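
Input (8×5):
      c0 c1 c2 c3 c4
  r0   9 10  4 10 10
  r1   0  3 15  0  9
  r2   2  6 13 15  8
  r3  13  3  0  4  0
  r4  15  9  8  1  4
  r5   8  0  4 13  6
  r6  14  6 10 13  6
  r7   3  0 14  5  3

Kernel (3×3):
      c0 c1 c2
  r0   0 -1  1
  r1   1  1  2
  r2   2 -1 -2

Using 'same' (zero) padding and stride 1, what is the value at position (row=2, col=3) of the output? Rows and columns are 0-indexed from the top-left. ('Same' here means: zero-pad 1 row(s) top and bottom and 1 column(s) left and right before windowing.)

The receptive field on the zero-padded input at this output position is [15 0 9 / 13 15 8 / 0 4 0]. Elementwise product with the kernel and sum: 0·-1 + 9·1 + 13·1 + 15·1 + 8·2 + 0·2 + 4·-1 + 0·-2.

49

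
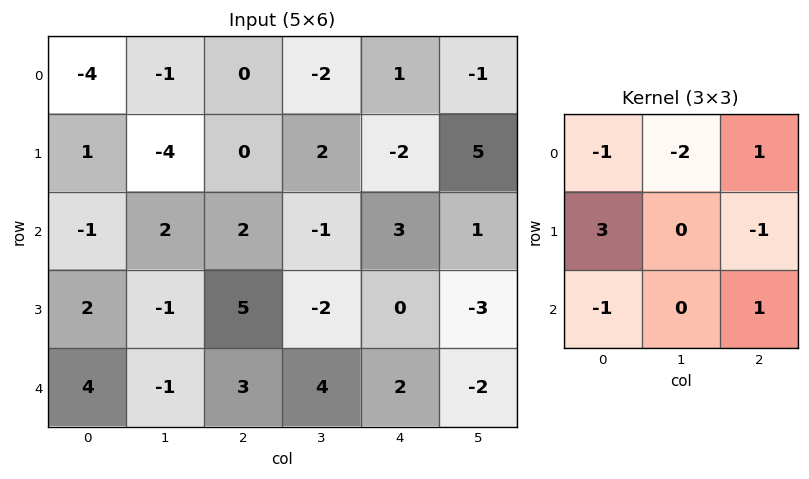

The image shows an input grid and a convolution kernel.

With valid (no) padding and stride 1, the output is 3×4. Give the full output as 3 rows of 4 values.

Output[0,0]: The receptive field on the input at this output position is [-4 -1 0 / 1 -4 0 / -1 2 2]. Elementwise product with the kernel and sum: -4·-1 + -1·-2 + 0·1 + 1·3 + 0·-1 + -1·-1 + 2·1.

12 -18 8 2
5 12 -8 2
-1 -3 17 -13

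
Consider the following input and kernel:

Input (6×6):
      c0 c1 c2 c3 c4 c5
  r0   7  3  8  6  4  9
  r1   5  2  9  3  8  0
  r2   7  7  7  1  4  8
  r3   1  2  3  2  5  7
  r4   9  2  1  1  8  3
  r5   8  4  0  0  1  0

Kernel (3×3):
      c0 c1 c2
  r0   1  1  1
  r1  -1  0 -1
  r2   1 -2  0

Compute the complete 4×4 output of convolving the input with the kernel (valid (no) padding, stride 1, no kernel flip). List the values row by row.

-3 5 6 9
-1 2 8 -6
22 11 3 -11
-4 8 1 8

Output[0,0]: The receptive field on the input at this output position is [7 3 8 / 5 2 9 / 7 7 7]. Elementwise product with the kernel and sum: 7·1 + 3·1 + 8·1 + 5·-1 + 9·-1 + 7·1 + 7·-2.
Output[0,1]: The receptive field on the input at this output position is [3 8 6 / 2 9 3 / 7 7 1]. Elementwise product with the kernel and sum: 3·1 + 8·1 + 6·1 + 2·-1 + 3·-1 + 7·1 + 7·-2.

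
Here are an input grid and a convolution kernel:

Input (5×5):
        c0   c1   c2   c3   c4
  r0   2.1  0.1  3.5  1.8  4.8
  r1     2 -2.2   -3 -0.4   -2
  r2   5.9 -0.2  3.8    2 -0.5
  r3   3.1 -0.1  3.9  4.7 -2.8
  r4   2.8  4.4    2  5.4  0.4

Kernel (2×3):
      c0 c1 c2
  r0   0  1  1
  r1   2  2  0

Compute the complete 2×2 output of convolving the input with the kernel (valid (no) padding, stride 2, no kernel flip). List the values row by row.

3.2 -0.2
9.6 18.7

Output[0,0]: The receptive field on the input at this output position is [2.1 0.1 3.5 / 2 -2.2 -3]. Elementwise product with the kernel and sum: 0.1·1 + 3.5·1 + 2·2 + -2.2·2.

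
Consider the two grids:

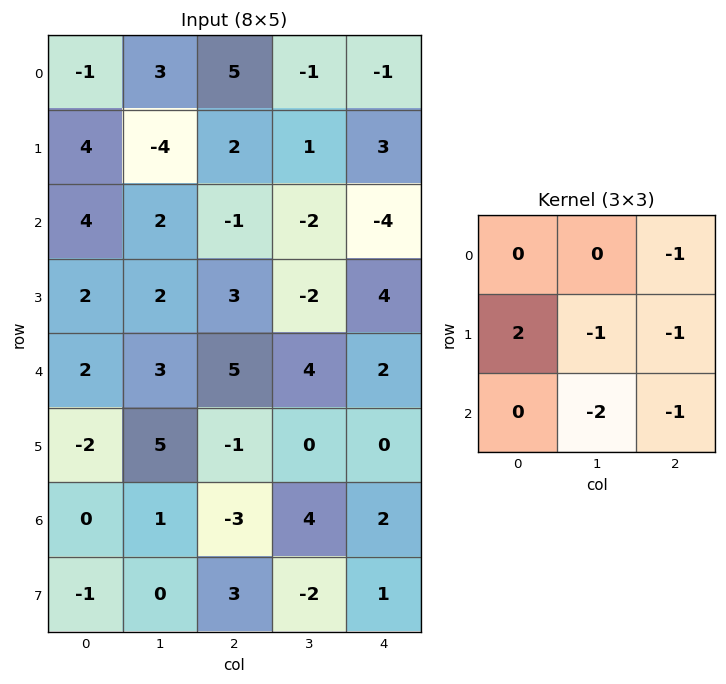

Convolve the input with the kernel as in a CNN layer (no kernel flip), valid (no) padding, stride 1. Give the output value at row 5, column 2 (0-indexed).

-9

The receptive field on the input at this output position is [-1 0 0 / -3 4 2 / 3 -2 1]. Elementwise product with the kernel and sum: 0·-1 + -3·2 + 4·-1 + 2·-1 + -2·-2 + 1·-1.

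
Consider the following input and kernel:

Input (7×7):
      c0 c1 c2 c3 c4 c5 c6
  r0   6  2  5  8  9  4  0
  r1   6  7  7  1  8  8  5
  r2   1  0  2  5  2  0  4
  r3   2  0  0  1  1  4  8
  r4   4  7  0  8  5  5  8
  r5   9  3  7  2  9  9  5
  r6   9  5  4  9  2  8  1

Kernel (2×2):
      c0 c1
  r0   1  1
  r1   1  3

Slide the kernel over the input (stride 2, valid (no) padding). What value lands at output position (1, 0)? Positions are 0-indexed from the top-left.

3

The receptive field on the input at this output position is [1 0 / 2 0]. Elementwise product with the kernel and sum: 1·1 + 0·1 + 2·1 + 0·3.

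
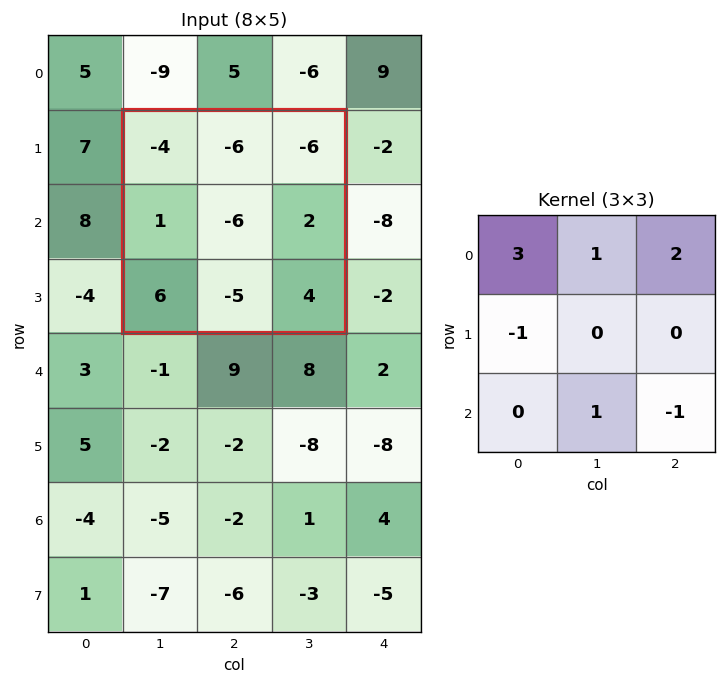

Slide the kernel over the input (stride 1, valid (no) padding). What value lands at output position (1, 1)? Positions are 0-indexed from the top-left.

-40

The receptive field on the input at this output position is [-4 -6 -6 / 1 -6 2 / 6 -5 4]. Elementwise product with the kernel and sum: -4·3 + -6·1 + -6·2 + 1·-1 + -5·1 + 4·-1.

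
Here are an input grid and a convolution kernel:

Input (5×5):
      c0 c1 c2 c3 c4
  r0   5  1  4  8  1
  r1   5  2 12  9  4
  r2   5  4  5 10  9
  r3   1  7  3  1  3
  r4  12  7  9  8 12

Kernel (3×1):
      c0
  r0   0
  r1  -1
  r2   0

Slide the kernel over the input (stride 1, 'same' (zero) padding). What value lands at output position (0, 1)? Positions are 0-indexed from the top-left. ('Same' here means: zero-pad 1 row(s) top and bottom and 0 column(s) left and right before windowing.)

The receptive field on the zero-padded input at this output position is [0 / 1 / 2]. Elementwise product with the kernel and sum: 1·-1.

-1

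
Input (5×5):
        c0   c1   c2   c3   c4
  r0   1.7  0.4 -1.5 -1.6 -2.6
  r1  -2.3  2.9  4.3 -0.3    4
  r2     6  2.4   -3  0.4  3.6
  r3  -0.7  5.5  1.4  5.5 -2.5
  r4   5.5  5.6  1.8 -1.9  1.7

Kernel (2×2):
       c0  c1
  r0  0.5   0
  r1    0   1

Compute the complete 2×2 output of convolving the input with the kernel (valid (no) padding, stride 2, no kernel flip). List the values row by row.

3.75 -1.05
8.5 4

Output[0,0]: The receptive field on the input at this output position is [1.7 0.4 / -2.3 2.9]. Elementwise product with the kernel and sum: 1.7·0.5 + 2.9·1.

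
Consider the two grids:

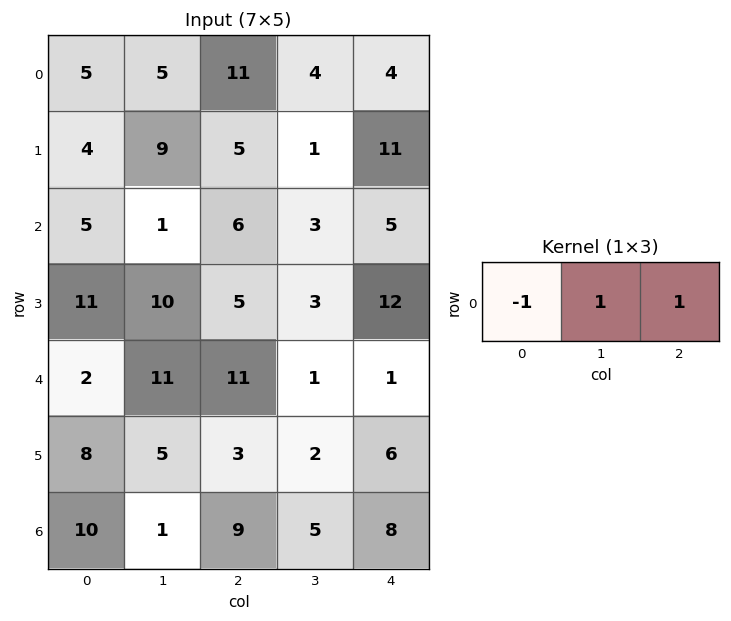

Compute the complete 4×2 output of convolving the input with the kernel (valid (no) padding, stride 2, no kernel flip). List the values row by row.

11 -3
2 2
20 -9
0 4

Output[0,0]: The receptive field on the input at this output position is [5 5 11]. Elementwise product with the kernel and sum: 5·-1 + 5·1 + 11·1.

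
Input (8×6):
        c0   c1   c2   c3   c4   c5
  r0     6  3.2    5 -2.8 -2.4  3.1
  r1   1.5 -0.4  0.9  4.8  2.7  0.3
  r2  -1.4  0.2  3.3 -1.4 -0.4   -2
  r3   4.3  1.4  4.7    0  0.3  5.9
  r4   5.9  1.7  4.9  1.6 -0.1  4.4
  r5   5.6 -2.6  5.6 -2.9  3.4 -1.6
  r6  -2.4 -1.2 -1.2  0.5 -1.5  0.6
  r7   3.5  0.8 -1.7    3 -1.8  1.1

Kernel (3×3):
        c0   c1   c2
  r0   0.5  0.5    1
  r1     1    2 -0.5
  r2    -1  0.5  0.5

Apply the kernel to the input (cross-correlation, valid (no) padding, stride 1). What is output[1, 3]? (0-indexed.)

5.95

The receptive field on the input at this output position is [4.8 2.7 0.3 / -1.4 -0.4 -2 / 0 0.3 5.9]. Elementwise product with the kernel and sum: 4.8·0.5 + 2.7·0.5 + 0.3·1 + -1.4·1 + -0.4·2 + -2·-0.5 + 0·-1 + 0.3·0.5 + 5.9·0.5.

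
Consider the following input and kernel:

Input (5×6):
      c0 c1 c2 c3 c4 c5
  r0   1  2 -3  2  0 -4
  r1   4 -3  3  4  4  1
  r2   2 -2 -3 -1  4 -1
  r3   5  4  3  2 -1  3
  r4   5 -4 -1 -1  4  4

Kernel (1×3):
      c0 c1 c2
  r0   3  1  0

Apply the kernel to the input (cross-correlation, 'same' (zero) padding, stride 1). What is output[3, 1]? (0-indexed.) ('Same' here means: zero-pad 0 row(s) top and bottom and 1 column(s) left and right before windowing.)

19

The receptive field on the zero-padded input at this output position is [5 4 3]. Elementwise product with the kernel and sum: 5·3 + 4·1.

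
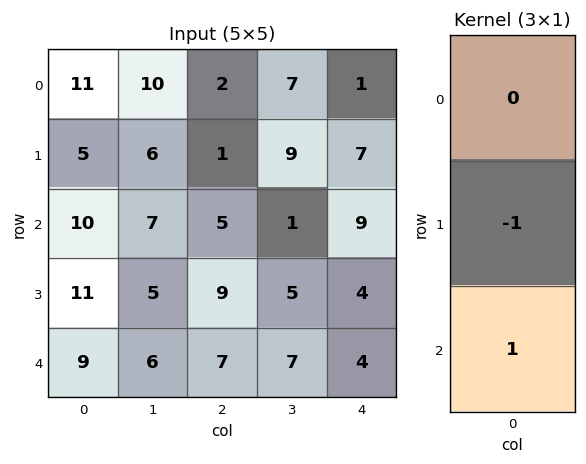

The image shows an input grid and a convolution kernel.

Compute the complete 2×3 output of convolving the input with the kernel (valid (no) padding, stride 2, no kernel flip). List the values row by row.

Output[0,0]: The receptive field on the input at this output position is [11 / 5 / 10]. Elementwise product with the kernel and sum: 5·-1 + 10·1.

5 4 2
-2 -2 0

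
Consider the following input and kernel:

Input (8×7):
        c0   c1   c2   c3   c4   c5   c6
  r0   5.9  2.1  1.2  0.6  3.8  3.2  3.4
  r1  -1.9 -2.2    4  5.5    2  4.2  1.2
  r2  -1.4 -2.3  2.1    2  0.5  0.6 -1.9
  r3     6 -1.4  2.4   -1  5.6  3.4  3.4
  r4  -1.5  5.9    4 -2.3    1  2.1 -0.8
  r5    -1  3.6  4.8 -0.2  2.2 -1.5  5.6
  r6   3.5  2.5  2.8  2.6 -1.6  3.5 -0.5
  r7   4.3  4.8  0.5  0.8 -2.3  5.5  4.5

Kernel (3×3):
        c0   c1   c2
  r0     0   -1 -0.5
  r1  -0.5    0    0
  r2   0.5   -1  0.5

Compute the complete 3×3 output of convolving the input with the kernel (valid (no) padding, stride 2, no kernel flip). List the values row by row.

Output[0,0]: The receptive field on the input at this output position is [5.9 2.1 1.2 / -1.9 -2.2 4 / -1.4 -2.3 2.1]. Elementwise product with the kernel and sum: 2.1·-1 + 1.2·-0.5 + -1.9·-0.5 + -1.4·0.5 + -2.3·-1 + 2.1·0.5.
Output[0,1]: The receptive field on the input at this output position is [1.2 0.6 3.8 / 4 5.5 2 / 2.1 2 0.5]. Elementwise product with the kernel and sum: 0.6·-1 + 3.8·-0.5 + 4·-0.5 + 2.1·0.5 + 2·-1 + 0.5·0.5.

0.9 -5.2 -7.2
-6.4 1.35 -4.45
-6.75 -2.6 -7.35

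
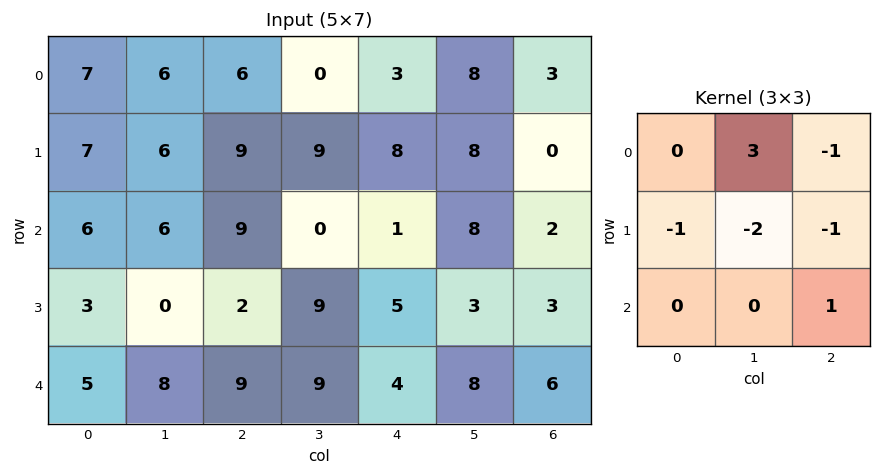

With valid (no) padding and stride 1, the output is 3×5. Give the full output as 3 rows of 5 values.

Output[0,0]: The receptive field on the input at this output position is [7 6 6 / 7 6 9 / 6 6 9]. Elementwise product with the kernel and sum: 6·3 + 6·-1 + 7·-1 + 6·-2 + 9·-1 + 9·1.

-7 -15 -37 -24 -1
-16 3 14 9 8
13 23 -22 -19 14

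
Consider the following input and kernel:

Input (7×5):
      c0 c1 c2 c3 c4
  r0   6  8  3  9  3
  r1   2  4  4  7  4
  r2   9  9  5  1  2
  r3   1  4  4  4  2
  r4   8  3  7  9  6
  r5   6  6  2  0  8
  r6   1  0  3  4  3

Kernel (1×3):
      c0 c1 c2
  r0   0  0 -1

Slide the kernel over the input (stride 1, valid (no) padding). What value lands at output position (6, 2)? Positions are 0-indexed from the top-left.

The receptive field on the input at this output position is [3 4 3]. Elementwise product with the kernel and sum: 3·-1.

-3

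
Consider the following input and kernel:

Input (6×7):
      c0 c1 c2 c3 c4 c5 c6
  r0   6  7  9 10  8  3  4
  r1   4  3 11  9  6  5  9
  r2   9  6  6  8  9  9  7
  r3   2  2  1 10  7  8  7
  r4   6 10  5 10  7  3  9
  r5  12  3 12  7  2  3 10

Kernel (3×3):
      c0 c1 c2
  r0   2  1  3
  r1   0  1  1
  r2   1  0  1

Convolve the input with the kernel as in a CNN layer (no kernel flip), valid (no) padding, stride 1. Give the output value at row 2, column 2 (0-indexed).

The receptive field on the input at this output position is [6 8 9 / 1 10 7 / 5 10 7]. Elementwise product with the kernel and sum: 6·2 + 8·1 + 9·3 + 10·1 + 7·1 + 5·1 + 7·1.

76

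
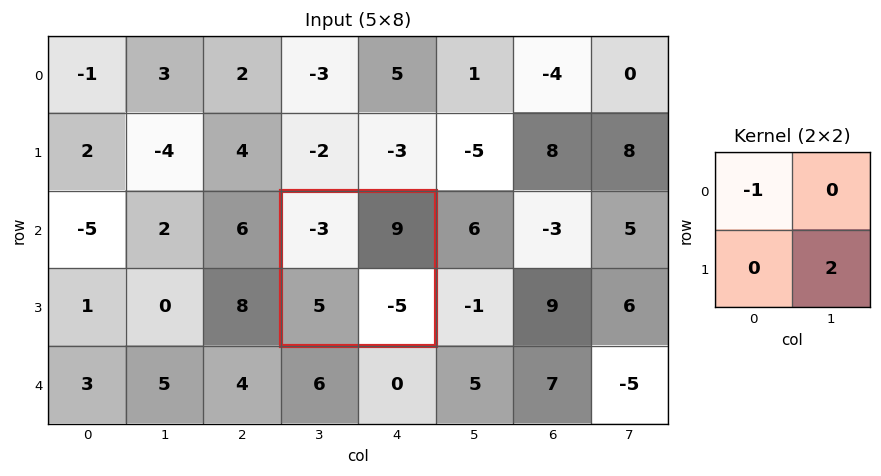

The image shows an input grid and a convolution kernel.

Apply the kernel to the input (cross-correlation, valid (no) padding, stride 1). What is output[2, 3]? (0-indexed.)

The receptive field on the input at this output position is [-3 9 / 5 -5]. Elementwise product with the kernel and sum: -3·-1 + -5·2.

-7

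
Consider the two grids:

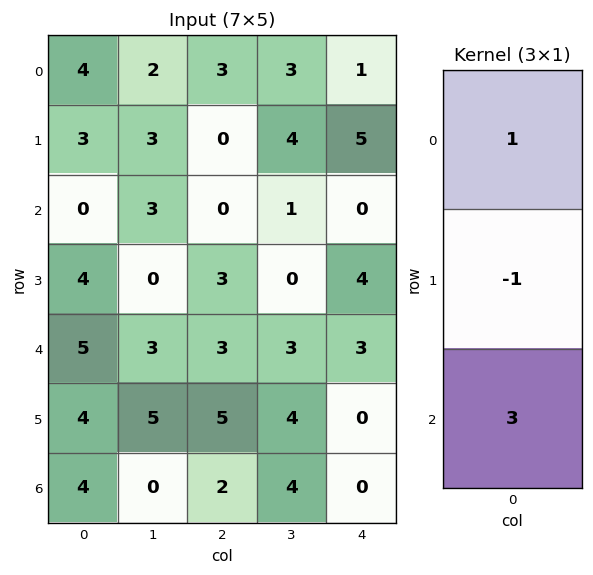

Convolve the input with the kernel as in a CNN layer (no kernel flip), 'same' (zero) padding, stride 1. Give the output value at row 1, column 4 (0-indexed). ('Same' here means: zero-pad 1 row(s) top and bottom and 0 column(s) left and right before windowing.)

-4

The receptive field on the zero-padded input at this output position is [1 / 5 / 0]. Elementwise product with the kernel and sum: 1·1 + 5·-1 + 0·3.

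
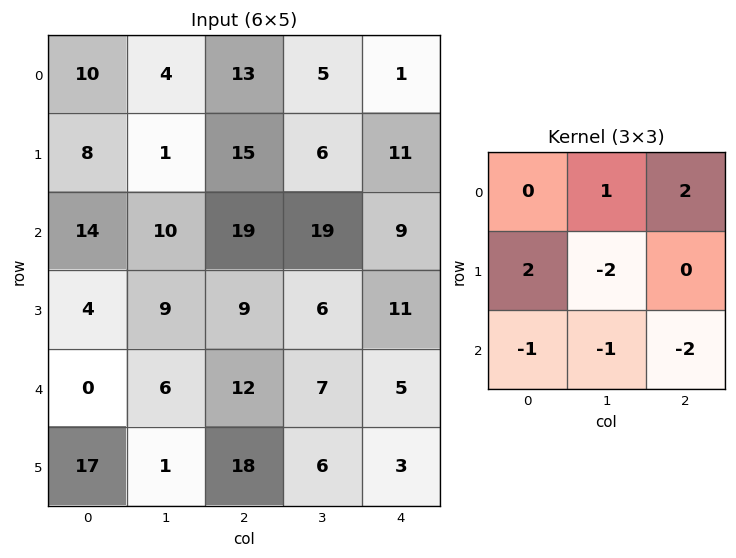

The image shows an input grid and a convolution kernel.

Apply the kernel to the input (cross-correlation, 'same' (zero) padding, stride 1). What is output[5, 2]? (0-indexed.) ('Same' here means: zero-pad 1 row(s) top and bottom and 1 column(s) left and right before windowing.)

The receptive field on the zero-padded input at this output position is [6 12 7 / 1 18 6 / 0 0 0]. Elementwise product with the kernel and sum: 12·1 + 7·2 + 1·2 + 18·-2 + 0·-1 + 0·-1 + 0·-2.

-8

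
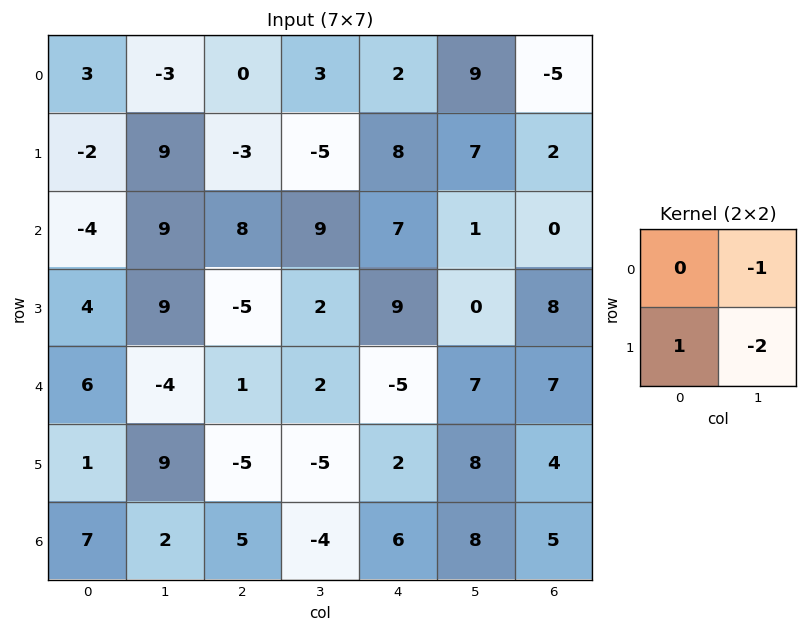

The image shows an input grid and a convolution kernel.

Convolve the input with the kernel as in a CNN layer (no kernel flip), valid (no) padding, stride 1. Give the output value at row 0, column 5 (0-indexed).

The receptive field on the input at this output position is [9 -5 / 7 2]. Elementwise product with the kernel and sum: -5·-1 + 7·1 + 2·-2.

8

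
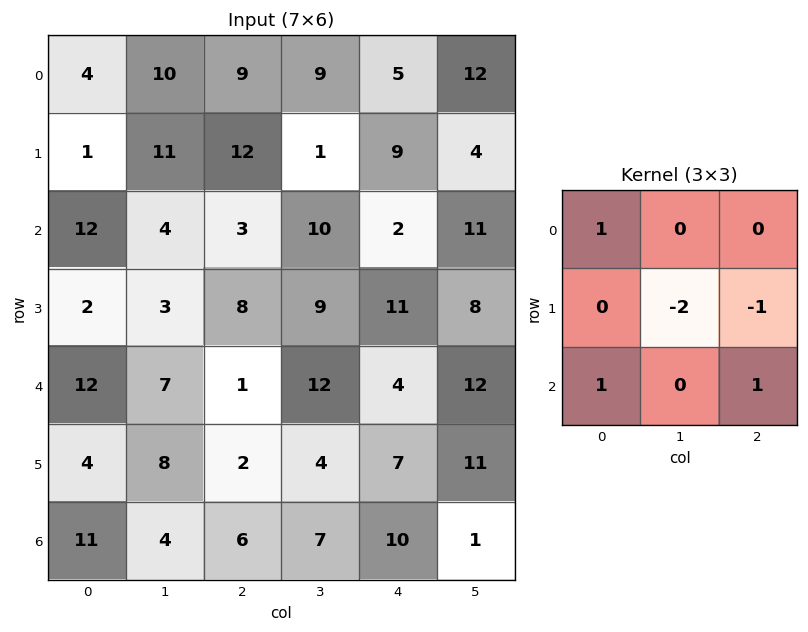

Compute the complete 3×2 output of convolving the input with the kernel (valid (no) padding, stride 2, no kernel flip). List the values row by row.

-15 3
11 -21
11 2

Output[0,0]: The receptive field on the input at this output position is [4 10 9 / 1 11 12 / 12 4 3]. Elementwise product with the kernel and sum: 4·1 + 11·-2 + 12·-1 + 12·1 + 3·1.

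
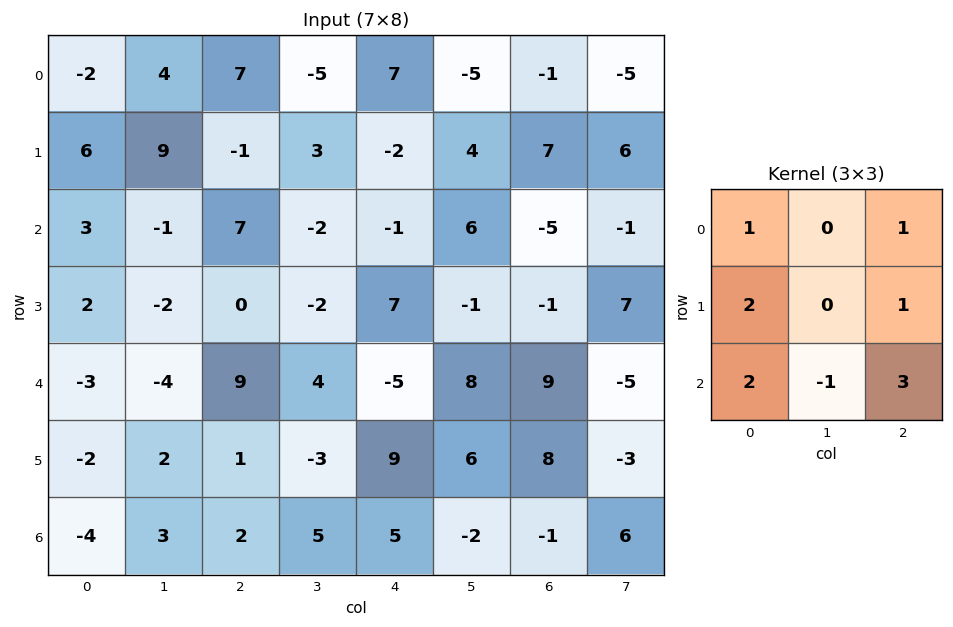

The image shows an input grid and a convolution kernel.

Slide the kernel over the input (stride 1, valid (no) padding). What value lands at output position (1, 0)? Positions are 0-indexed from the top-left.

24

The receptive field on the input at this output position is [6 9 -1 / 3 -1 7 / 2 -2 0]. Elementwise product with the kernel and sum: 6·1 + -1·1 + 3·2 + 7·1 + 2·2 + -2·-1 + 0·3.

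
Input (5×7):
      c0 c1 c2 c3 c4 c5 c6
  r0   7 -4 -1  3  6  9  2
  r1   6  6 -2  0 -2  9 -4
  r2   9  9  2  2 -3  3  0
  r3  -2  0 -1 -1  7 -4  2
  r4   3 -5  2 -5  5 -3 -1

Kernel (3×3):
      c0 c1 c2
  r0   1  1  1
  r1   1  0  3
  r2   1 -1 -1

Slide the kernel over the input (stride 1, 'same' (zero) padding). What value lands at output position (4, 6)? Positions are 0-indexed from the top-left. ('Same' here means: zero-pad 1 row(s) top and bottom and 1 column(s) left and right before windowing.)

The receptive field on the zero-padded input at this output position is [-4 2 0 / -3 -1 0 / 0 0 0]. Elementwise product with the kernel and sum: -4·1 + 2·1 + 0·1 + -3·1 + 0·3 + 0·1 + 0·-1 + 0·-1.

-5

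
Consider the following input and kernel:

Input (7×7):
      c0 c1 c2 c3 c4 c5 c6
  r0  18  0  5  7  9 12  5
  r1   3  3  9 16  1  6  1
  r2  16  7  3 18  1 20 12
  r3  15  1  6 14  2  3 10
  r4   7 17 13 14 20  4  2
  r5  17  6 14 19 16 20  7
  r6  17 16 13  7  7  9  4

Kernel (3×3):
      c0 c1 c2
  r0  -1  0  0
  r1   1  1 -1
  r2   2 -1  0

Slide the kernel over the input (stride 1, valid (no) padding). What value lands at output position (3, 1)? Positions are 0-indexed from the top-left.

13

The receptive field on the input at this output position is [1 6 14 / 17 13 14 / 6 14 19]. Elementwise product with the kernel and sum: 1·-1 + 17·1 + 13·1 + 14·-1 + 6·2 + 14·-1.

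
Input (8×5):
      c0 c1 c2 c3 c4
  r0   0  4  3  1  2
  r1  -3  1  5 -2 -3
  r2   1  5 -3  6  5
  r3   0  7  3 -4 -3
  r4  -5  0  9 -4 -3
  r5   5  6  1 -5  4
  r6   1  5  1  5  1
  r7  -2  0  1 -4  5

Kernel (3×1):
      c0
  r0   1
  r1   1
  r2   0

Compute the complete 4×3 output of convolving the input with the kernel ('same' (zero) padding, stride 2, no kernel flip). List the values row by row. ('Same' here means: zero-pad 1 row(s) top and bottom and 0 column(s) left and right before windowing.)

0 3 2
-2 2 2
-5 12 -6
6 2 5

Output[0,0]: The receptive field on the zero-padded input at this output position is [0 / 0 / -3]. Elementwise product with the kernel and sum: 0·1 + 0·1.
Output[0,1]: The receptive field on the zero-padded input at this output position is [0 / 3 / 5]. Elementwise product with the kernel and sum: 0·1 + 3·1.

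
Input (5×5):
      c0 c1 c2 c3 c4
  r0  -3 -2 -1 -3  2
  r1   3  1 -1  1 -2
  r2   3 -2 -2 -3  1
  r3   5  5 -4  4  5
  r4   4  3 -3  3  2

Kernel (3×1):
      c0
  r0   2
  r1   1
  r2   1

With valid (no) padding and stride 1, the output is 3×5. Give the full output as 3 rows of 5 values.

0 -5 -5 -8 3
14 5 -8 3 2
15 4 -11 1 9

Output[0,0]: The receptive field on the input at this output position is [-3 / 3 / 3]. Elementwise product with the kernel and sum: -3·2 + 3·1 + 3·1.
Output[0,1]: The receptive field on the input at this output position is [-2 / 1 / -2]. Elementwise product with the kernel and sum: -2·2 + 1·1 + -2·1.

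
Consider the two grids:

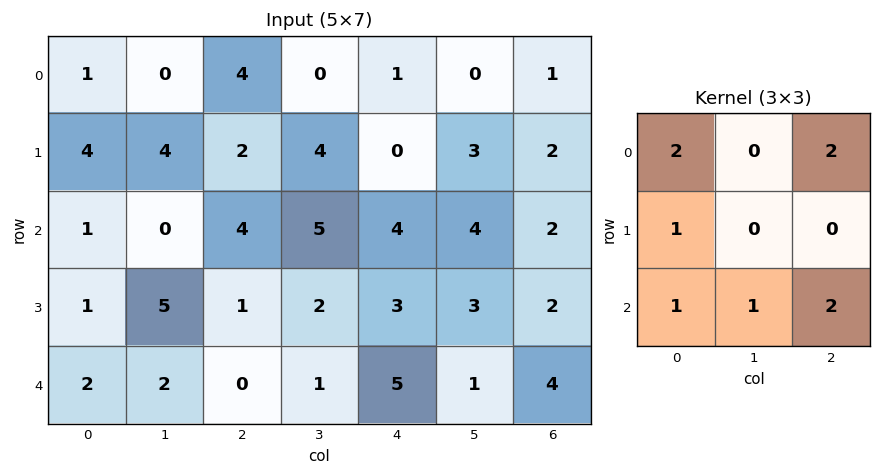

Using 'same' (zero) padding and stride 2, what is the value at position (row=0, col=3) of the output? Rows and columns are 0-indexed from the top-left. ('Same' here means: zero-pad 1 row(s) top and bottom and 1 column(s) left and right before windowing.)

The receptive field on the zero-padded input at this output position is [0 0 0 / 0 1 0 / 3 2 0]. Elementwise product with the kernel and sum: 0·2 + 0·2 + 0·1 + 3·1 + 2·1 + 0·2.

5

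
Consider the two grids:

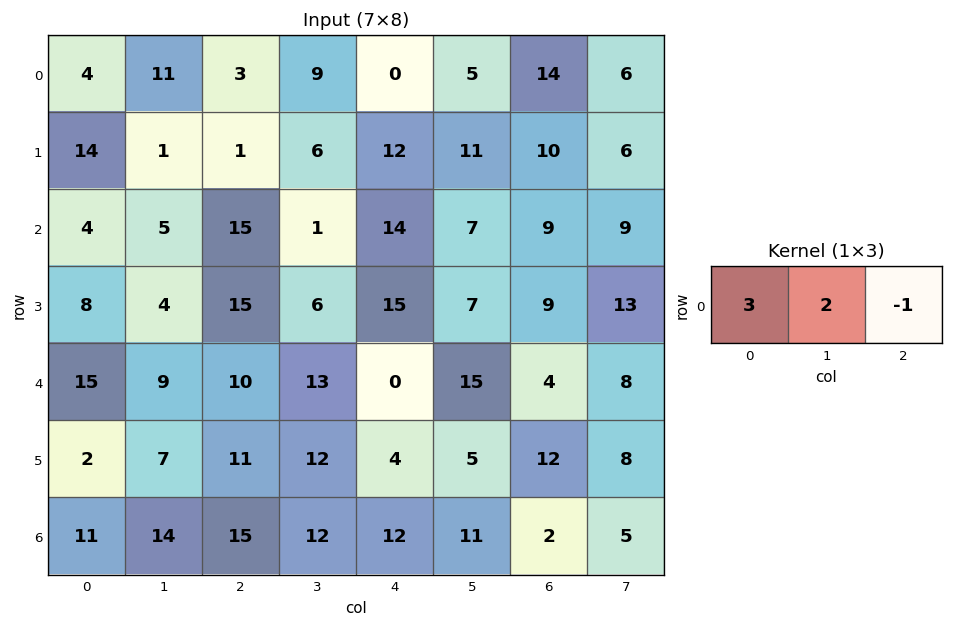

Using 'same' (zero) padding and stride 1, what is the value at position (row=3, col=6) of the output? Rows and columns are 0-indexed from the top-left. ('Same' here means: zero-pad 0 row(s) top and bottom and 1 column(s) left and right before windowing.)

26

The receptive field on the zero-padded input at this output position is [7 9 13]. Elementwise product with the kernel and sum: 7·3 + 9·2 + 13·-1.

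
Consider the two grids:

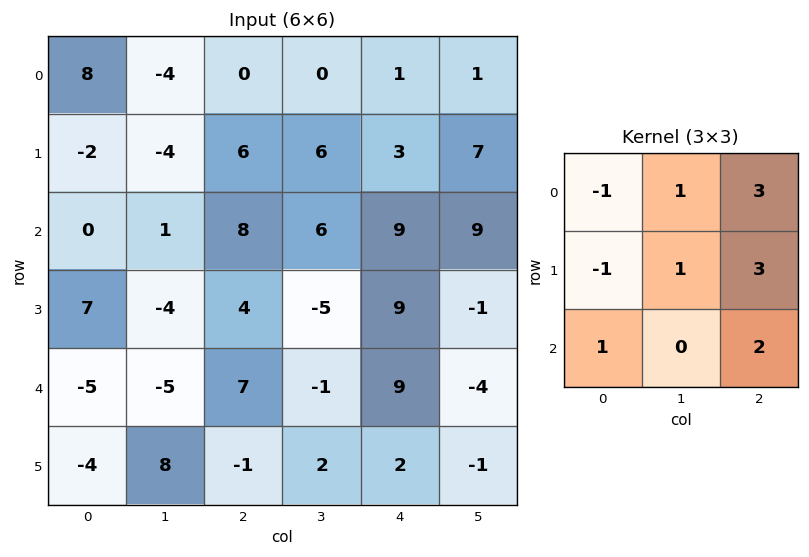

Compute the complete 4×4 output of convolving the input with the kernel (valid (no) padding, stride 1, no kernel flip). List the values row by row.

Output[0,0]: The receptive field on the input at this output position is [8 -4 0 / -2 -4 6 / 0 1 8]. Elementwise product with the kernel and sum: 8·-1 + -4·1 + 0·3 + -2·-1 + -4·1 + 6·3 + 0·1 + 8·2.
Output[0,1]: The receptive field on the input at this output position is [-4 0 0 / -4 6 6 / 1 8 6]. Elementwise product with the kernel and sum: -4·-1 + 0·1 + 0·3 + -4·-1 + 6·1 + 6·3 + 1·1 + 6·2.

20 45 38 46
56 39 56 41
35 11 68 32
16 14 40 9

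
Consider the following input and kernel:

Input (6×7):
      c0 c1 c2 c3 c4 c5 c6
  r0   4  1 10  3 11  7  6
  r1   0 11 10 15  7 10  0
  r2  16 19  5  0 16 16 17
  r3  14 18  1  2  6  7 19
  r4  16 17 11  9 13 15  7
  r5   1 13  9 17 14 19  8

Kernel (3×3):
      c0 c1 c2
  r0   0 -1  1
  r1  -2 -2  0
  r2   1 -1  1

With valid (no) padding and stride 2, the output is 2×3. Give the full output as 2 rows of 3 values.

-11 -21 -18
-68 25 -20

Output[0,0]: The receptive field on the input at this output position is [4 1 10 / 0 11 10 / 16 19 5]. Elementwise product with the kernel and sum: 1·-1 + 10·1 + 0·-2 + 11·-2 + 16·1 + 19·-1 + 5·1.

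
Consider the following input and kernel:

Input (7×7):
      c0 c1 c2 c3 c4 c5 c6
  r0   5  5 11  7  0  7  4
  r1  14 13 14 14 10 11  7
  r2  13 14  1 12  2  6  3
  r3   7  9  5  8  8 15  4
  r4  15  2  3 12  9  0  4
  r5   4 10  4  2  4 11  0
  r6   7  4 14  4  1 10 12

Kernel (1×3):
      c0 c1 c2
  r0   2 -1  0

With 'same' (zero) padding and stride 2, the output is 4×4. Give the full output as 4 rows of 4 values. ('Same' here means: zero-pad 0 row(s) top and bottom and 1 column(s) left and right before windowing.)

-5 -1 14 10
-13 27 22 9
-15 1 15 -4
-7 -6 7 8

Output[0,0]: The receptive field on the zero-padded input at this output position is [0 5 5]. Elementwise product with the kernel and sum: 0·2 + 5·-1.
Output[0,1]: The receptive field on the zero-padded input at this output position is [5 11 7]. Elementwise product with the kernel and sum: 5·2 + 11·-1.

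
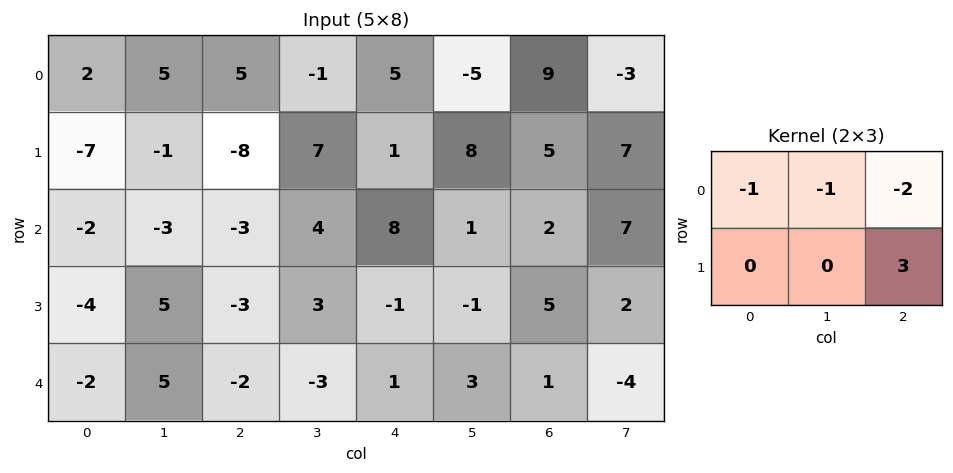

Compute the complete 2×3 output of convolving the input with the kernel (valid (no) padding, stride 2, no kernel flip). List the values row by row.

-41 -11 -3
2 -20 2

Output[0,0]: The receptive field on the input at this output position is [2 5 5 / -7 -1 -8]. Elementwise product with the kernel and sum: 2·-1 + 5·-1 + 5·-2 + -8·3.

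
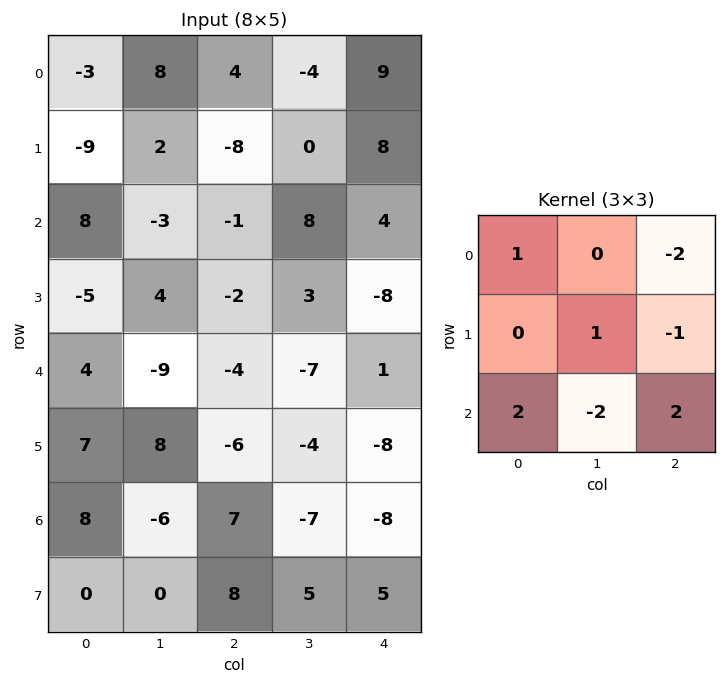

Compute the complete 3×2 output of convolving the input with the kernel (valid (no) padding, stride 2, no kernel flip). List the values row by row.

Output[0,0]: The receptive field on the input at this output position is [-3 8 4 / -9 2 -8 / 8 -3 -1]. Elementwise product with the kernel and sum: -3·1 + 4·-2 + 2·1 + -8·-1 + 8·2 + -3·-2 + -1·2.
Output[0,1]: The receptive field on the input at this output position is [4 -4 9 / -8 0 8 / -1 8 4]. Elementwise product with the kernel and sum: 4·1 + 9·-2 + 0·1 + 8·-1 + -1·2 + 8·-2 + 4·2.

19 -32
34 10
68 10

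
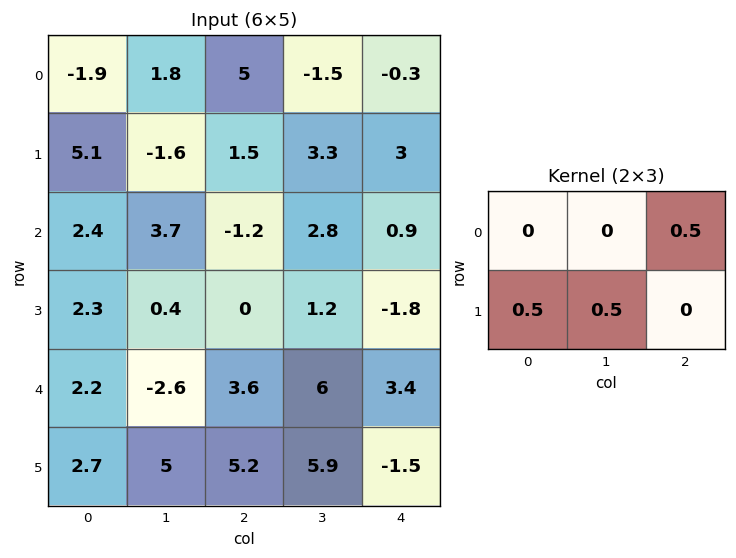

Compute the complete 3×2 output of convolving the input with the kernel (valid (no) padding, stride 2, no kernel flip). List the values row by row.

4.25 2.25
0.75 1.05
5.65 7.25

Output[0,0]: The receptive field on the input at this output position is [-1.9 1.8 5 / 5.1 -1.6 1.5]. Elementwise product with the kernel and sum: 5·0.5 + 5.1·0.5 + -1.6·0.5.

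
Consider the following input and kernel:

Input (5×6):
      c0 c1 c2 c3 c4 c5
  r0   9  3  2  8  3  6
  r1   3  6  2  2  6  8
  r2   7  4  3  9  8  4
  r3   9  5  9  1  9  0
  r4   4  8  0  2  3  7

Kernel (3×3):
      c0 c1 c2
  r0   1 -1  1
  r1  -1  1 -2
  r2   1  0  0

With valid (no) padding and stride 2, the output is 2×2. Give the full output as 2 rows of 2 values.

Output[0,0]: The receptive field on the input at this output position is [9 3 2 / 3 6 2 / 7 4 3]. Elementwise product with the kernel and sum: 9·1 + 3·-1 + 2·1 + 3·-1 + 6·1 + 2·-2 + 7·1.
Output[0,1]: The receptive field on the input at this output position is [2 8 3 / 2 2 6 / 3 9 8]. Elementwise product with the kernel and sum: 2·1 + 8·-1 + 3·1 + 2·-1 + 2·1 + 6·-2 + 3·1.

14 -12
-12 -24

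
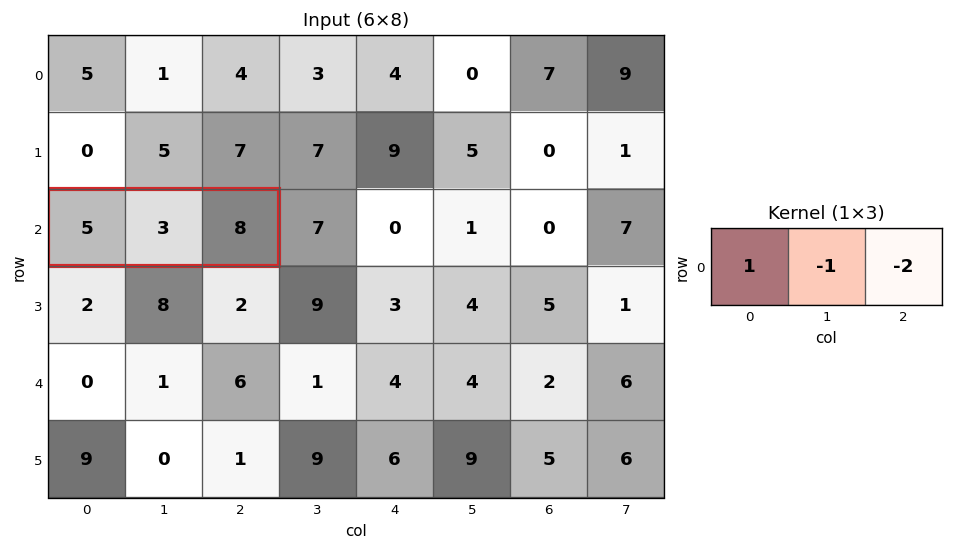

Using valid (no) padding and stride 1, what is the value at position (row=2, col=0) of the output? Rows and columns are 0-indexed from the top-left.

The receptive field on the input at this output position is [5 3 8]. Elementwise product with the kernel and sum: 5·1 + 3·-1 + 8·-2.

-14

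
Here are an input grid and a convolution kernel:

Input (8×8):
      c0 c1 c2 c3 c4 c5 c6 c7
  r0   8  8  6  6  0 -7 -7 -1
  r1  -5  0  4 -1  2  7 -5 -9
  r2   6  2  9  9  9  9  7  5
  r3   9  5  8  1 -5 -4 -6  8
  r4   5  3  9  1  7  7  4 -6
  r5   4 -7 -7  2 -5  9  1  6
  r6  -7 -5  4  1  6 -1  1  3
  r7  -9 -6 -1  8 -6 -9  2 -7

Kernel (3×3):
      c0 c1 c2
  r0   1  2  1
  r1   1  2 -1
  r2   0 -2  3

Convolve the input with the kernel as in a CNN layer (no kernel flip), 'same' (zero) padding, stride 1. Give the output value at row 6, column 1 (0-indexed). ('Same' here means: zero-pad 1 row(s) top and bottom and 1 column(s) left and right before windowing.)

-29

The receptive field on the zero-padded input at this output position is [4 -7 -7 / -7 -5 4 / -9 -6 -1]. Elementwise product with the kernel and sum: 4·1 + -7·2 + -7·1 + -7·1 + -5·2 + 4·-1 + -6·-2 + -1·3.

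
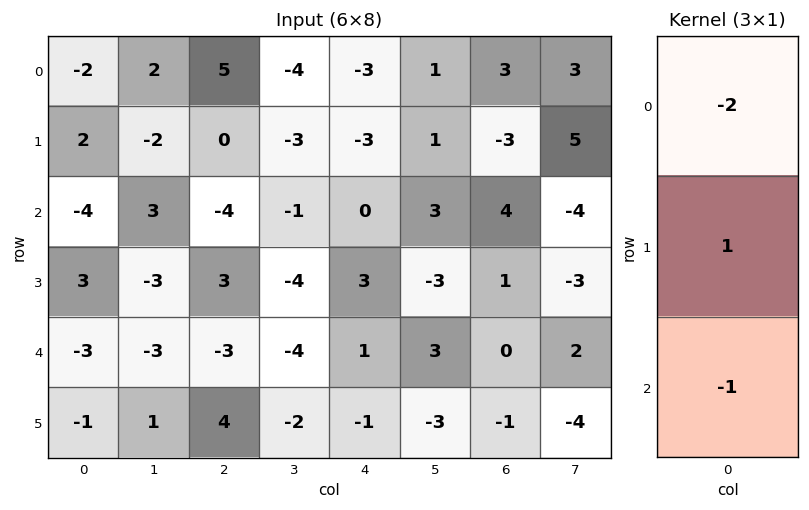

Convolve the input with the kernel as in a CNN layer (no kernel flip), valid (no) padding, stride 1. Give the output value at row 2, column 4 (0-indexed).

2

The receptive field on the input at this output position is [0 / 3 / 1]. Elementwise product with the kernel and sum: 0·-2 + 3·1 + 1·-1.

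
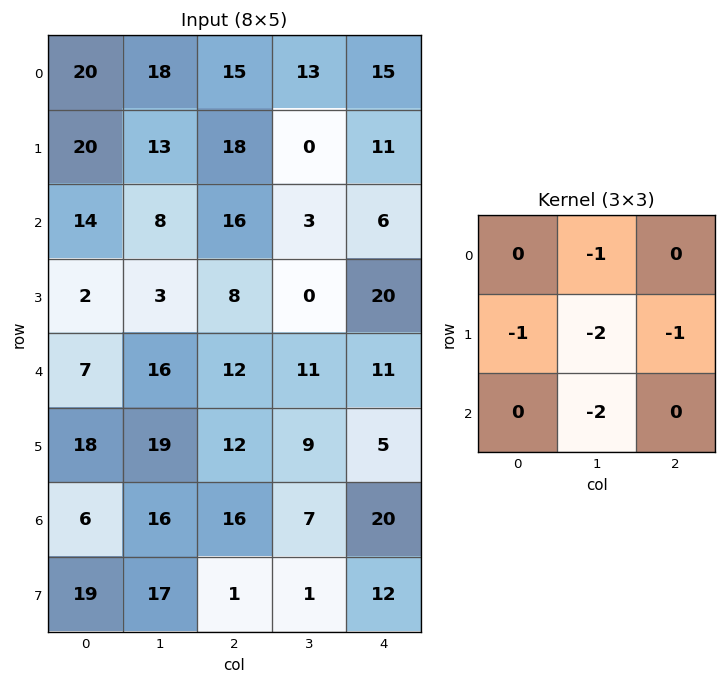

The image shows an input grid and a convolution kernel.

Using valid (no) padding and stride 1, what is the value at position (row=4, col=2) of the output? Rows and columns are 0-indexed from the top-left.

The receptive field on the input at this output position is [12 11 11 / 12 9 5 / 16 7 20]. Elementwise product with the kernel and sum: 11·-1 + 12·-1 + 9·-2 + 5·-1 + 7·-2.

-60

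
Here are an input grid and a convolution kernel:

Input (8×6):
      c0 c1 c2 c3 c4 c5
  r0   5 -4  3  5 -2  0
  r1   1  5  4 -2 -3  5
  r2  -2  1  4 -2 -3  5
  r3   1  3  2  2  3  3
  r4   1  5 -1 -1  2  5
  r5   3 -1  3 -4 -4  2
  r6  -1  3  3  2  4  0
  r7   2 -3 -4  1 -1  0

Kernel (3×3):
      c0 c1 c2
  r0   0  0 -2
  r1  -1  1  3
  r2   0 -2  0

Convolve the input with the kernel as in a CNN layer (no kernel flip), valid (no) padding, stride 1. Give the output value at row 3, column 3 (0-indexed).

The receptive field on the input at this output position is [2 3 3 / -1 2 5 / -4 -4 2]. Elementwise product with the kernel and sum: 3·-2 + -1·-1 + 2·1 + 5·3 + -4·-2.

20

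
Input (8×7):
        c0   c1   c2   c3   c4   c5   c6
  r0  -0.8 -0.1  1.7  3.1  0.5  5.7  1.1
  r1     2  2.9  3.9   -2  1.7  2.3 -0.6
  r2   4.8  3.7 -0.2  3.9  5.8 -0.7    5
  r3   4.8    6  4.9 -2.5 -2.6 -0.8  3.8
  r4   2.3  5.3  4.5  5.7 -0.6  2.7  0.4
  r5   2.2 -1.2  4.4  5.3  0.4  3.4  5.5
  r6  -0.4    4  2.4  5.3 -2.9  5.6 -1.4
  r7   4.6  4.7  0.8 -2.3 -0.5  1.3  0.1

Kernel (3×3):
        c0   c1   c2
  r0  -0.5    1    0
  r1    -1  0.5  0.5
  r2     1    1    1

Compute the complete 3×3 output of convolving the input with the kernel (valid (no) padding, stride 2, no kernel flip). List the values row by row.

Output[0,0]: The receptive field on the input at this output position is [-0.8 -0.1 1.7 / 2 2.9 3.9 / 4.8 3.7 -0.2]. Elementwise product with the kernel and sum: -0.8·-0.5 + -0.1·1 + 2·-1 + 2.9·0.5 + 3.9·0.5 + 4.8·1 + 3.7·1 + -0.2·1.
Output[0,1]: The receptive field on the input at this output position is [1.7 3.1 0.5 / 3.9 -2 1.7 / -0.2 3.9 5.8]. Elementwise product with the kernel and sum: 1.7·-0.5 + 3.1·1 + 3.9·-1 + -2·0.5 + 1.7·0.5 + -0.2·1 + 3.9·1 + 5.8·1.

10 7.7 14.7
14.05 6.15 3
9.55 6.7 8.35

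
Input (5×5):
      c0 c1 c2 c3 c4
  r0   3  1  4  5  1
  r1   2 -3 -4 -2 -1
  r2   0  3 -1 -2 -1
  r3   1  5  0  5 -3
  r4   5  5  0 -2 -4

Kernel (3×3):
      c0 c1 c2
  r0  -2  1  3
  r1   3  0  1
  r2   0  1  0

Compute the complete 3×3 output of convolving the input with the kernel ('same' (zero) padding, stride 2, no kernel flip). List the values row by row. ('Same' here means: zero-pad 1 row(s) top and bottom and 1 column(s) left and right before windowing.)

3 4 14
-3 3 -6
21 18 -19

Output[0,0]: The receptive field on the zero-padded input at this output position is [0 0 0 / 0 3 1 / 0 2 -3]. Elementwise product with the kernel and sum: 0·-2 + 0·1 + 0·3 + 0·3 + 1·1 + 2·1.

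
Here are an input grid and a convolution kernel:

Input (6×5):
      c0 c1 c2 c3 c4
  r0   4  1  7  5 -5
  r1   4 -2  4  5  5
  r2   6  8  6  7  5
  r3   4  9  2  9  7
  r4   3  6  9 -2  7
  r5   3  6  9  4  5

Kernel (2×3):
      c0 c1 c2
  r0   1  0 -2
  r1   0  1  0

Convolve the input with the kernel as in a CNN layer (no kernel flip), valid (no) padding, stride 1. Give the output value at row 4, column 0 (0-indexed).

The receptive field on the input at this output position is [3 6 9 / 3 6 9]. Elementwise product with the kernel and sum: 3·1 + 9·-2 + 6·1.

-9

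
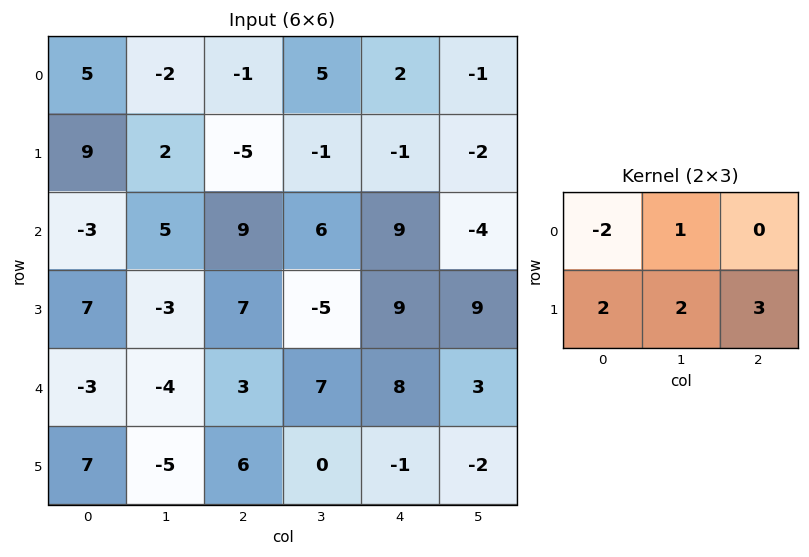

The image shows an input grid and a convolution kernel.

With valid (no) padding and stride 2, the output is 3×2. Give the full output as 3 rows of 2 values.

Output[0,0]: The receptive field on the input at this output position is [5 -2 -1 / 9 2 -5]. Elementwise product with the kernel and sum: 5·-2 + -2·1 + 9·2 + 2·2 + -5·3.
Output[0,1]: The receptive field on the input at this output position is [-1 5 2 / -5 -1 -1]. Elementwise product with the kernel and sum: -1·-2 + 5·1 + -5·2 + -1·2 + -1·3.

-5 -8
40 19
24 10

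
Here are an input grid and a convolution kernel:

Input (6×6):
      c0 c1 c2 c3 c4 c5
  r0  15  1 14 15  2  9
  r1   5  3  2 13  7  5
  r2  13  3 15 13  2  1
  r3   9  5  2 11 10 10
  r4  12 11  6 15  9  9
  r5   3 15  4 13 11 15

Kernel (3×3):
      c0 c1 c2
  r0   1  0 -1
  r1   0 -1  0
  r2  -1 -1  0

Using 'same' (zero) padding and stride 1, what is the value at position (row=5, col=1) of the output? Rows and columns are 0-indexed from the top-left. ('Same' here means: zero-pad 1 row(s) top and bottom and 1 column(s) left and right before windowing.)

The receptive field on the zero-padded input at this output position is [12 11 6 / 3 15 4 / 0 0 0]. Elementwise product with the kernel and sum: 12·1 + 6·-1 + 15·-1 + 0·-1 + 0·-1.

-9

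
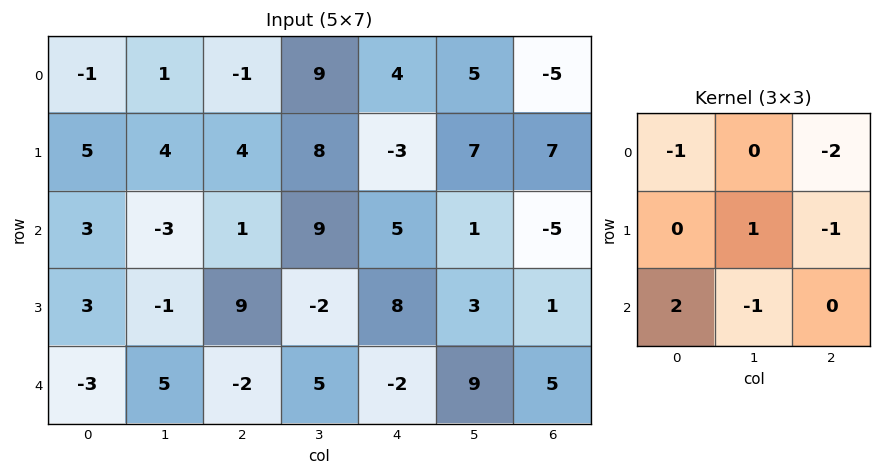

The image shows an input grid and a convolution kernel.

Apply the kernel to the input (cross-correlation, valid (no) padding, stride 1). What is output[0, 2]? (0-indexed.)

-3

The receptive field on the input at this output position is [-1 9 4 / 4 8 -3 / 1 9 5]. Elementwise product with the kernel and sum: -1·-1 + 4·-2 + 8·1 + -3·-1 + 1·2 + 9·-1.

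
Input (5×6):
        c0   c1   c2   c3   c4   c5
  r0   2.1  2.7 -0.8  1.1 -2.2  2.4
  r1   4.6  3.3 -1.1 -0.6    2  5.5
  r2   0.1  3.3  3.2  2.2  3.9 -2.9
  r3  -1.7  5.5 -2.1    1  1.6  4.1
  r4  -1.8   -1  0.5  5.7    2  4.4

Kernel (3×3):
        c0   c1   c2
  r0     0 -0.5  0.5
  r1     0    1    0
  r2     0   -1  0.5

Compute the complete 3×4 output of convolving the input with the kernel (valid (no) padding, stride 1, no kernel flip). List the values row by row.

Output[0,0]: The receptive field on the input at this output position is [2.1 2.7 -0.8 / 4.6 3.3 -1.1 / 0.1 3.3 3.2]. Elementwise product with the kernel and sum: 2.7·-0.5 + -0.8·0.5 + 3.3·1 + 3.3·-1 + 3.2·0.5.

-0.15 -2.25 -2.5 -1.05
-5.45 6.05 3.3 6.1
6.7 -0.25 -2.85 -1.6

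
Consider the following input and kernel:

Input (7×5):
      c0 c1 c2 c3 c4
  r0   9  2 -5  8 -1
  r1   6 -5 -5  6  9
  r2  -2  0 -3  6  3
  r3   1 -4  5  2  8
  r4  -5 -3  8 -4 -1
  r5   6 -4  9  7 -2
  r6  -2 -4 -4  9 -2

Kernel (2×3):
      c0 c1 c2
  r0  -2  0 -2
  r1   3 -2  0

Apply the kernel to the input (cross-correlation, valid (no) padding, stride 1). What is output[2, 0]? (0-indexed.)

21

The receptive field on the input at this output position is [-2 0 -3 / 1 -4 5]. Elementwise product with the kernel and sum: -2·-2 + -3·-2 + 1·3 + -4·-2.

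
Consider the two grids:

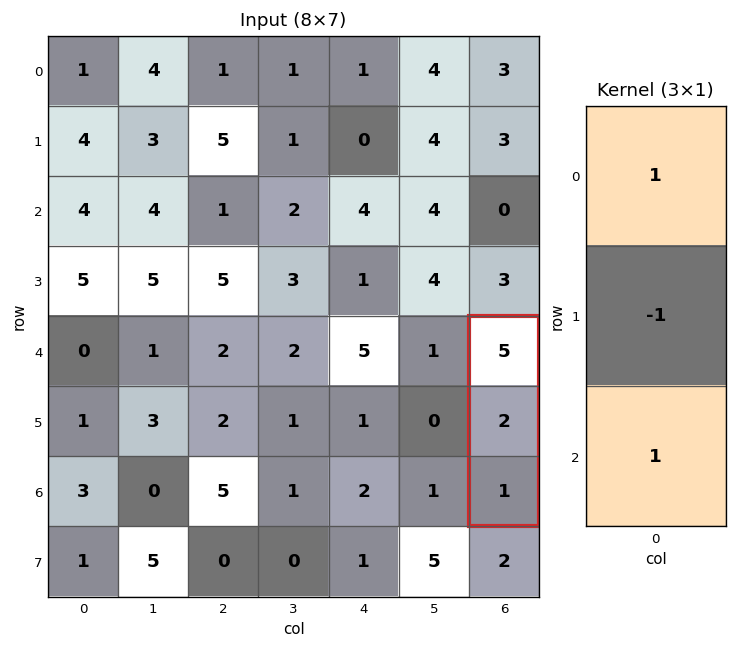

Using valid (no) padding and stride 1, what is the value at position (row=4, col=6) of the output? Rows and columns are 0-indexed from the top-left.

The receptive field on the input at this output position is [5 / 2 / 1]. Elementwise product with the kernel and sum: 5·1 + 2·-1 + 1·1.

4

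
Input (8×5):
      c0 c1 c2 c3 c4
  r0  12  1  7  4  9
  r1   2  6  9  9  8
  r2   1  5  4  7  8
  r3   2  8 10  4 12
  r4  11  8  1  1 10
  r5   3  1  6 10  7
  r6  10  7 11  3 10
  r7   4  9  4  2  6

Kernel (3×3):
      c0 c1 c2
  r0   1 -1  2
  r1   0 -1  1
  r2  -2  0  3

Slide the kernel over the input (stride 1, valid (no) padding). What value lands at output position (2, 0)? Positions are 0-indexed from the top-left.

-13

The receptive field on the input at this output position is [1 5 4 / 2 8 10 / 11 8 1]. Elementwise product with the kernel and sum: 1·1 + 5·-1 + 4·2 + 8·-1 + 10·1 + 11·-2 + 1·3.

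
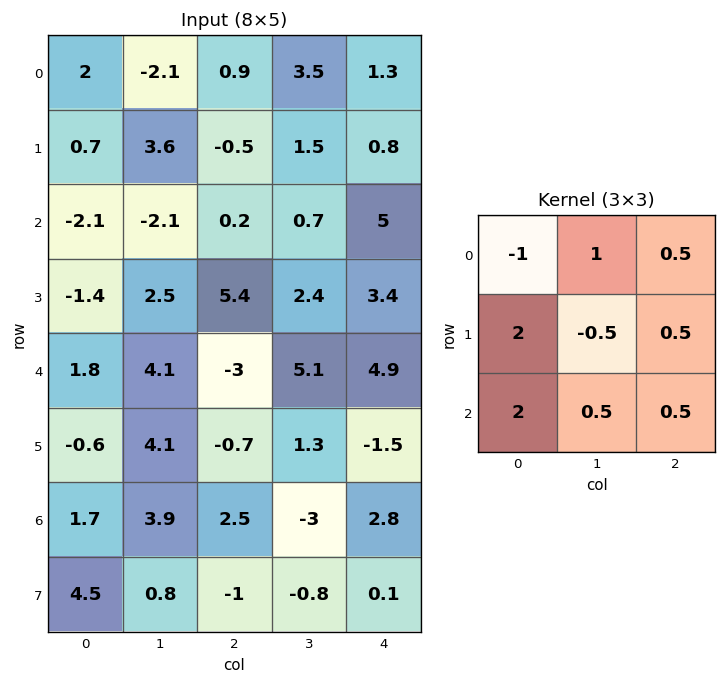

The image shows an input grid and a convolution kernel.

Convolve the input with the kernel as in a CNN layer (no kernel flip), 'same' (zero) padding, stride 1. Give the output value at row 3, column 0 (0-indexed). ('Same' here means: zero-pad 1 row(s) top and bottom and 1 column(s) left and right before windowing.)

The receptive field on the zero-padded input at this output position is [0 -2.1 -2.1 / 0 -1.4 2.5 / 0 1.8 4.1]. Elementwise product with the kernel and sum: 0·-1 + -2.1·1 + -2.1·0.5 + 0·2 + -1.4·-0.5 + 2.5·0.5 + 0·2 + 1.8·0.5 + 4.1·0.5.

1.75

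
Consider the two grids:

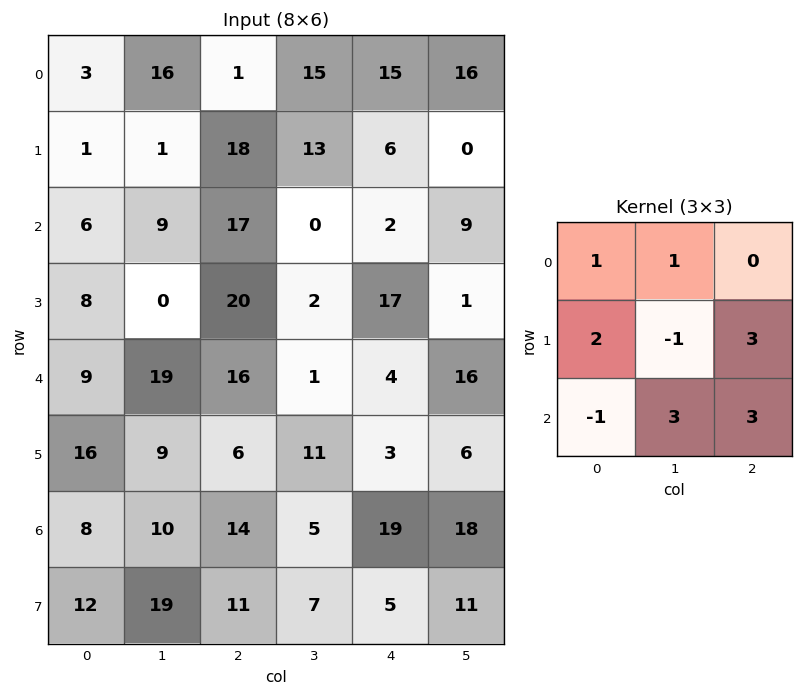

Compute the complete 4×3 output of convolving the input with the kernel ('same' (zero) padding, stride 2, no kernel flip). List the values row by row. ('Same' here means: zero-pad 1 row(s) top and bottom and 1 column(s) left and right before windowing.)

51 168 68
46 86 96
131 87 81
131 71 100

Output[0,0]: The receptive field on the zero-padded input at this output position is [0 0 0 / 0 3 16 / 0 1 1]. Elementwise product with the kernel and sum: 0·1 + 0·1 + 0·2 + 3·-1 + 16·3 + 0·-1 + 1·3 + 1·3.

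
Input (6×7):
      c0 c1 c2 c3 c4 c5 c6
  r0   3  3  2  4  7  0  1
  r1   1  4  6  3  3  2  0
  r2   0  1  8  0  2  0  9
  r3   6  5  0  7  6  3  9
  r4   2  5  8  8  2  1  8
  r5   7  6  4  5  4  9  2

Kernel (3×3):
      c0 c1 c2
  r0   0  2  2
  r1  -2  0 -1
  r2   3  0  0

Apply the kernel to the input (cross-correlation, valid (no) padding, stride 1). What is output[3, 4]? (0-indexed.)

24

The receptive field on the input at this output position is [6 3 9 / 2 1 8 / 4 9 2]. Elementwise product with the kernel and sum: 3·2 + 9·2 + 2·-2 + 8·-1 + 4·3.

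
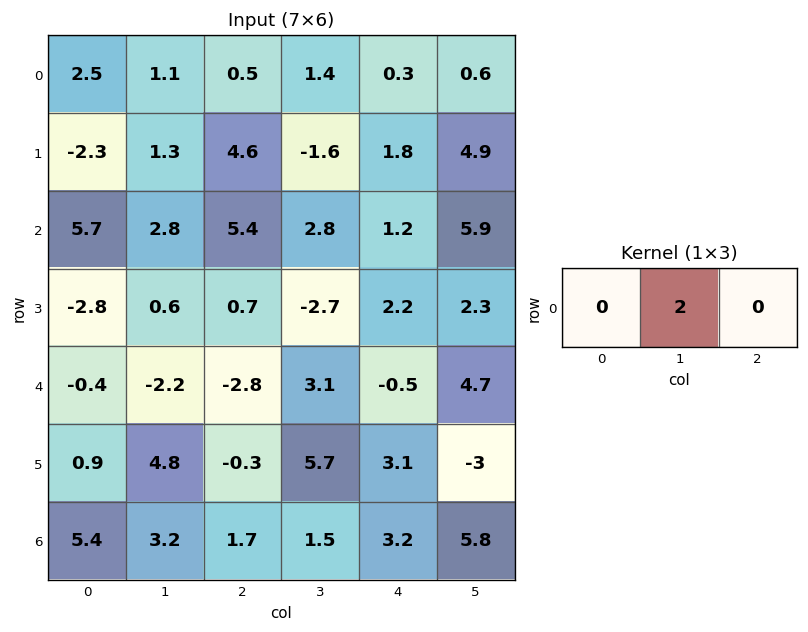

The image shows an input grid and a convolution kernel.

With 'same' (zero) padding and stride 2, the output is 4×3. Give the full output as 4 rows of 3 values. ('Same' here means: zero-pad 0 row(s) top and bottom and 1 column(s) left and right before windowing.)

5 1 0.6
11.4 10.8 2.4
-0.8 -5.6 -1
10.8 3.4 6.4

Output[0,0]: The receptive field on the zero-padded input at this output position is [0 2.5 1.1]. Elementwise product with the kernel and sum: 2.5·2.
Output[0,1]: The receptive field on the zero-padded input at this output position is [1.1 0.5 1.4]. Elementwise product with the kernel and sum: 0.5·2.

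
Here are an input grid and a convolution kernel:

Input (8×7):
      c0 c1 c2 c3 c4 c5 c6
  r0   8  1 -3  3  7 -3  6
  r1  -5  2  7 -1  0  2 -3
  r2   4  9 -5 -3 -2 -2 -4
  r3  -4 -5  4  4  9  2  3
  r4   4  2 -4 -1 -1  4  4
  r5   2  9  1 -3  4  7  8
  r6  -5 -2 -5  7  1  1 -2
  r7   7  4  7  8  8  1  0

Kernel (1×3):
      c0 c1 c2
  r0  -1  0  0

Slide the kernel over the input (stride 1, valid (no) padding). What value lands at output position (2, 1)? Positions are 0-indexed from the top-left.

The receptive field on the input at this output position is [9 -5 -3]. Elementwise product with the kernel and sum: 9·-1.

-9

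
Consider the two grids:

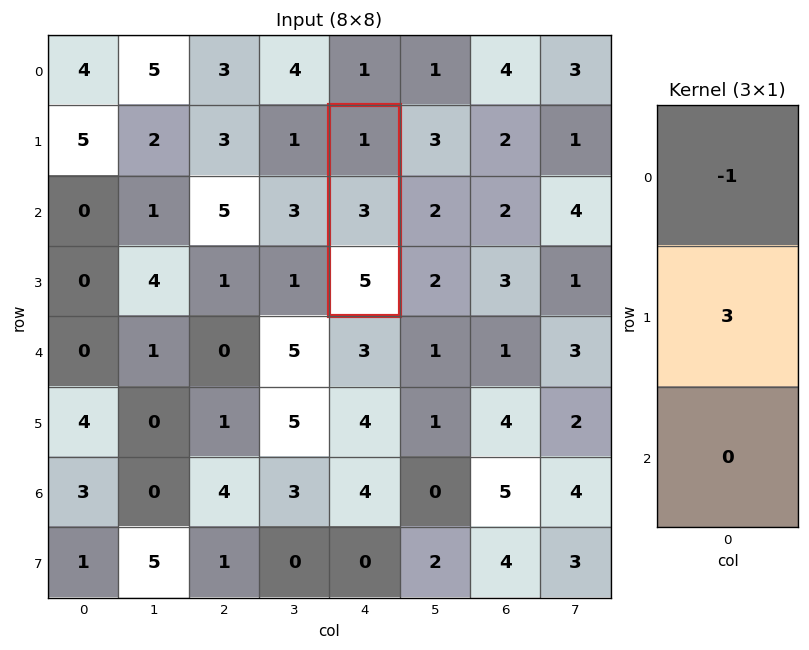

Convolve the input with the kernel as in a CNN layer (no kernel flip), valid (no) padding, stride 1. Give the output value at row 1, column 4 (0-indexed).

The receptive field on the input at this output position is [1 / 3 / 5]. Elementwise product with the kernel and sum: 1·-1 + 3·3.

8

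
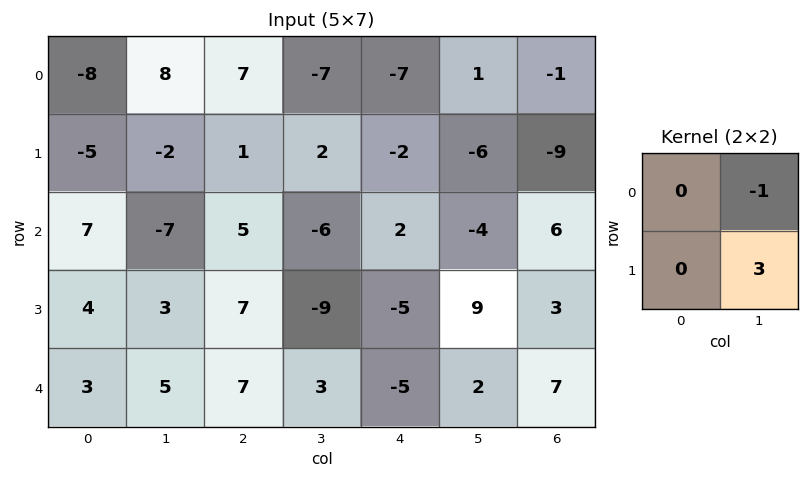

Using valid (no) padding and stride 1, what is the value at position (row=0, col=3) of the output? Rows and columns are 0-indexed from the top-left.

The receptive field on the input at this output position is [-7 -7 / 2 -2]. Elementwise product with the kernel and sum: -7·-1 + -2·3.

1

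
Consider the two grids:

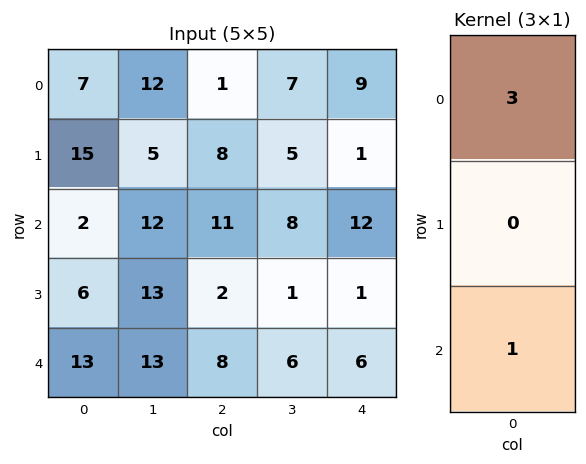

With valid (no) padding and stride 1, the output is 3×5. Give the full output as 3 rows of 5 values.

23 48 14 29 39
51 28 26 16 4
19 49 41 30 42

Output[0,0]: The receptive field on the input at this output position is [7 / 15 / 2]. Elementwise product with the kernel and sum: 7·3 + 2·1.
Output[0,1]: The receptive field on the input at this output position is [12 / 5 / 12]. Elementwise product with the kernel and sum: 12·3 + 12·1.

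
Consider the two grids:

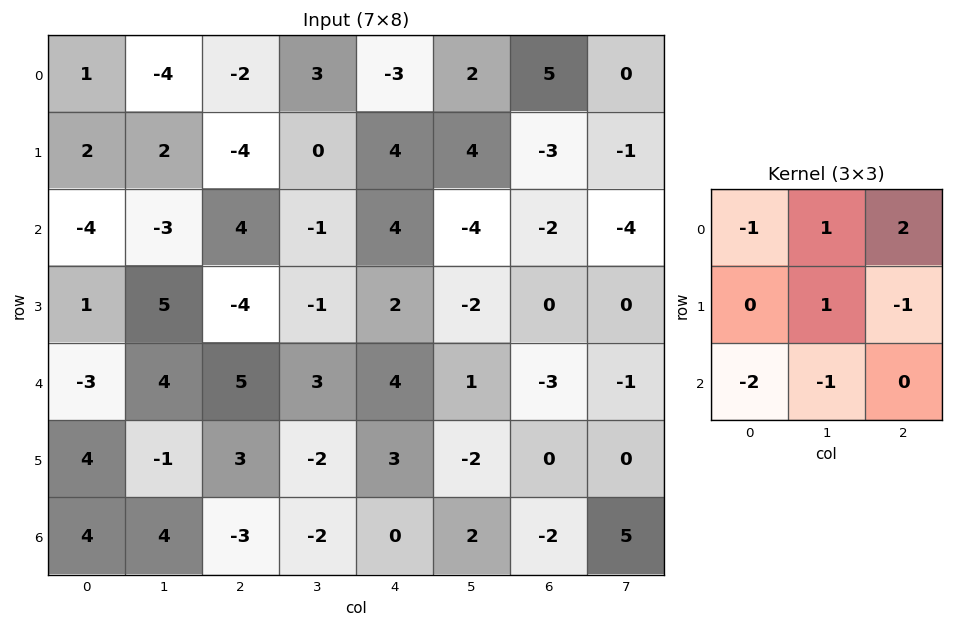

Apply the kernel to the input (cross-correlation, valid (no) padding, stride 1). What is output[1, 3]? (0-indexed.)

20

The receptive field on the input at this output position is [0 4 4 / -1 4 -4 / -1 2 -2]. Elementwise product with the kernel and sum: 0·-1 + 4·1 + 4·2 + 4·1 + -4·-1 + -1·-2 + 2·-1.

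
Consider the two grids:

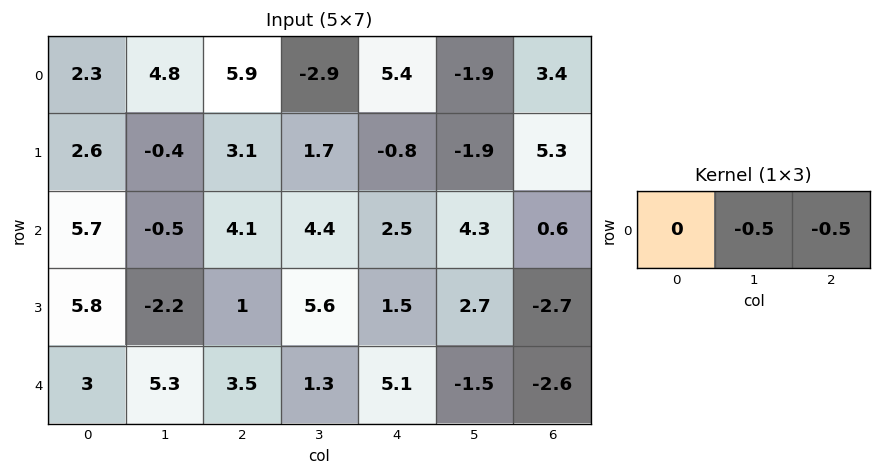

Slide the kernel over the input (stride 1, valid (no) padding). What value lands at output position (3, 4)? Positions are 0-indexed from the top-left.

0

The receptive field on the input at this output position is [1.5 2.7 -2.7]. Elementwise product with the kernel and sum: 2.7·-0.5 + -2.7·-0.5.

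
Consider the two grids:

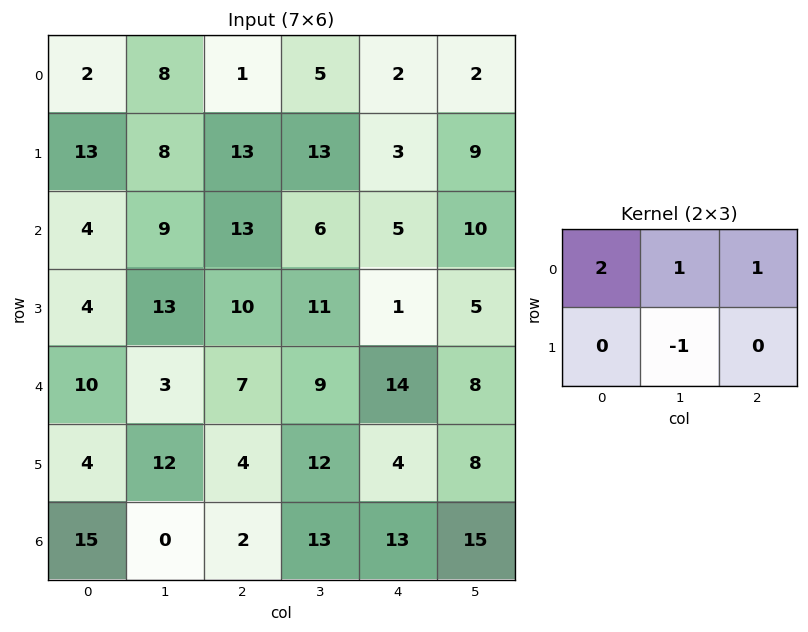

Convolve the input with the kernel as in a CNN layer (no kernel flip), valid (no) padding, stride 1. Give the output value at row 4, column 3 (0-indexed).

36

The receptive field on the input at this output position is [9 14 8 / 12 4 8]. Elementwise product with the kernel and sum: 9·2 + 14·1 + 8·1 + 4·-1.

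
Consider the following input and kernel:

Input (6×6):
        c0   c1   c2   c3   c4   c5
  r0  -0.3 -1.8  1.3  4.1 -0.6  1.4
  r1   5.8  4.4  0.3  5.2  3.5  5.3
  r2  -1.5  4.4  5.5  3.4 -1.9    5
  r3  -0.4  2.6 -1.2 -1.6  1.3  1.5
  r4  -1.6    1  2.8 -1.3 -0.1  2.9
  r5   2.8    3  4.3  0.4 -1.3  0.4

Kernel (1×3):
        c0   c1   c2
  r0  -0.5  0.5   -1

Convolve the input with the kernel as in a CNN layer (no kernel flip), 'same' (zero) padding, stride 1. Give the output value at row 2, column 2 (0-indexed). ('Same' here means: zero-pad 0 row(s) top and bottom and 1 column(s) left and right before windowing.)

The receptive field on the zero-padded input at this output position is [4.4 5.5 3.4]. Elementwise product with the kernel and sum: 4.4·-0.5 + 5.5·0.5 + 3.4·-1.

-2.85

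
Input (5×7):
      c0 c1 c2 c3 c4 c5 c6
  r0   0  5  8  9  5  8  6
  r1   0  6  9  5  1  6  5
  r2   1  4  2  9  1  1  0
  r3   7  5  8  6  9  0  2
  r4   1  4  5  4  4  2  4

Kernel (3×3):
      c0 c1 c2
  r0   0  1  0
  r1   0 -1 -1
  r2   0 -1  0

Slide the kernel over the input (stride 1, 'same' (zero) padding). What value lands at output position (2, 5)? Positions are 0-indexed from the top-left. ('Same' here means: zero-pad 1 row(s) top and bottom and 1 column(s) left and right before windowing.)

5

The receptive field on the zero-padded input at this output position is [1 6 5 / 1 1 0 / 9 0 2]. Elementwise product with the kernel and sum: 6·1 + 1·-1 + 0·-1 + 0·-1.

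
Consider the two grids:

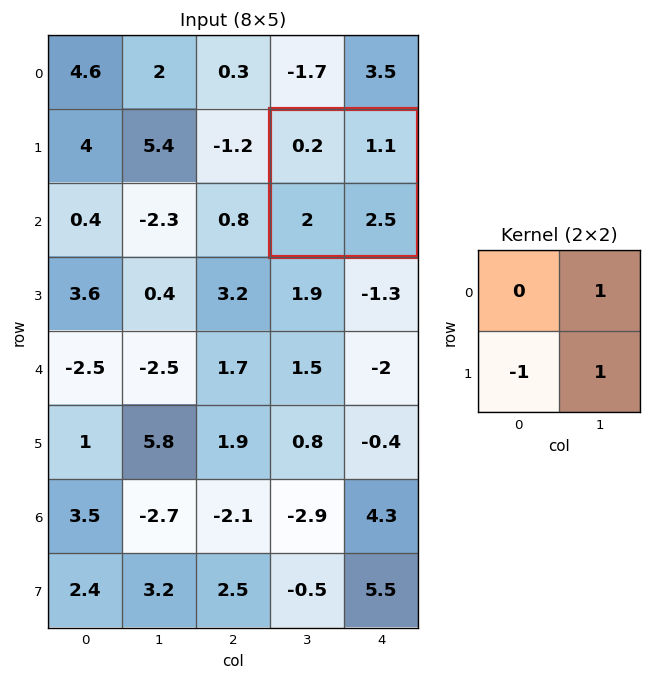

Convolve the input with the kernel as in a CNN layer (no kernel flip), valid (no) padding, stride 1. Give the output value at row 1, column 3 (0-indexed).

The receptive field on the input at this output position is [0.2 1.1 / 2 2.5]. Elementwise product with the kernel and sum: 1.1·1 + 2·-1 + 2.5·1.

1.6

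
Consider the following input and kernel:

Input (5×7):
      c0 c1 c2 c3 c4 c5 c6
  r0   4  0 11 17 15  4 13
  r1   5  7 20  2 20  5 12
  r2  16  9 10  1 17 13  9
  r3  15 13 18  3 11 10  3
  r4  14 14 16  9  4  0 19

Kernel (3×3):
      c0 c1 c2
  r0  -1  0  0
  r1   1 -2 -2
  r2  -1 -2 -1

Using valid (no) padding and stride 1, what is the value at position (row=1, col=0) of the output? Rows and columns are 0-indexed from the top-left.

-86

The receptive field on the input at this output position is [5 7 20 / 16 9 10 / 15 13 18]. Elementwise product with the kernel and sum: 5·-1 + 16·1 + 9·-2 + 10·-2 + 15·-1 + 13·-2 + 18·-1.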